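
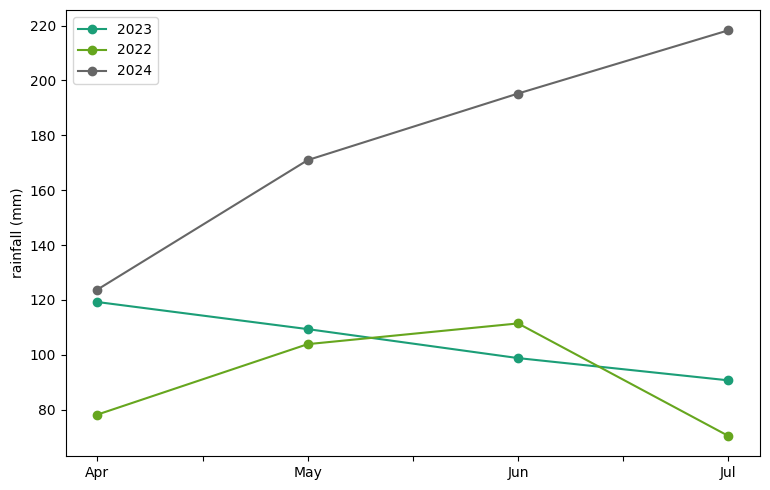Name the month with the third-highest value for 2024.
May

Top 4 for 2024: Jul ≈ 220, Jun ≈ 200, May ≈ 180, Apr ≈ 120.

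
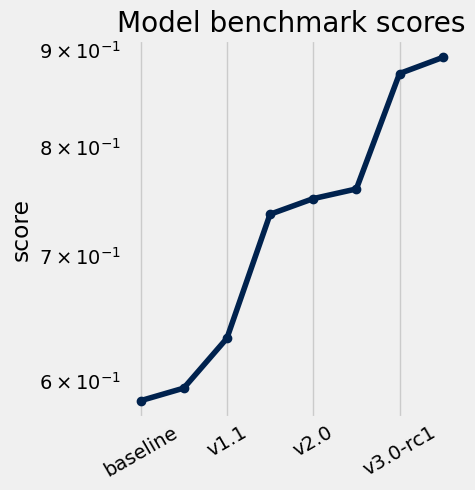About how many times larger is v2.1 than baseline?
v2.1 ≈ 0.75, baseline ≈ 0.60; 0.75/0.60 ≈ 1.25.

≈ 1.25×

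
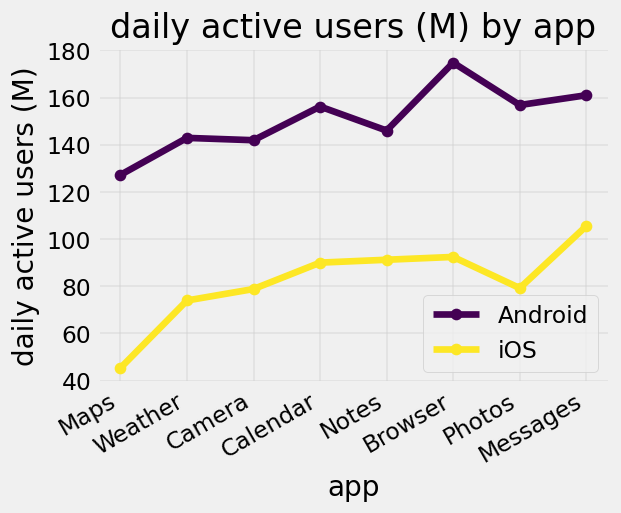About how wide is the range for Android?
≈ 60

Max Browser ≈ 180, min Maps ≈ 120; range ≈ 60.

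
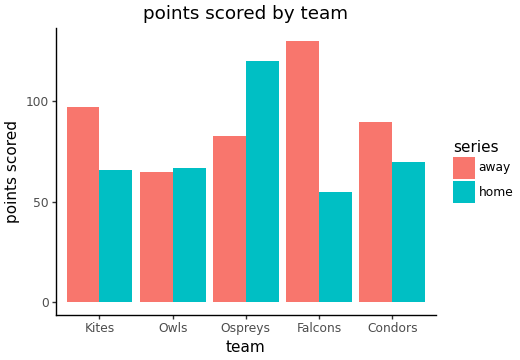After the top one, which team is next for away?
Kites

Top 3 for away: Falcons ≈ 120, Kites ≈ 100, Condors ≈ 80.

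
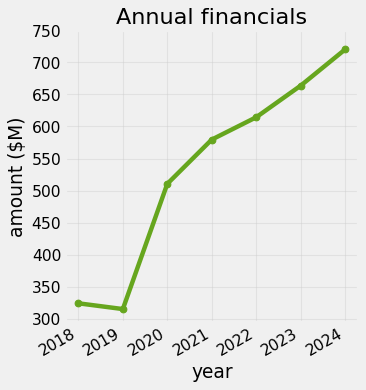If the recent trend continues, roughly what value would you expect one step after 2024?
≈ 750

Last three: 600, 650, 700 → slope ≈ 50/step → next ≈ 750.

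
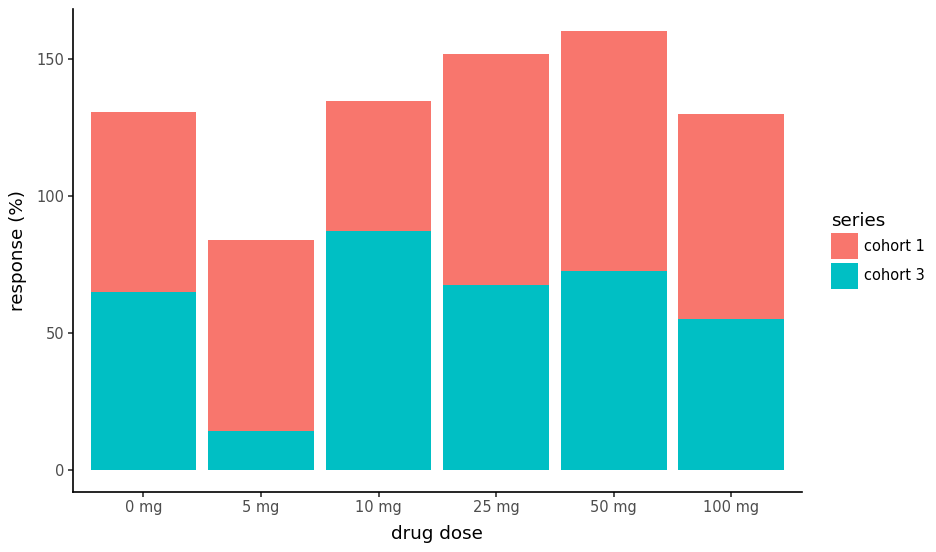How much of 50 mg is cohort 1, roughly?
≈ 80

cohort 1 top ≈ 160, bottom ≈ 80; segment ≈ 80.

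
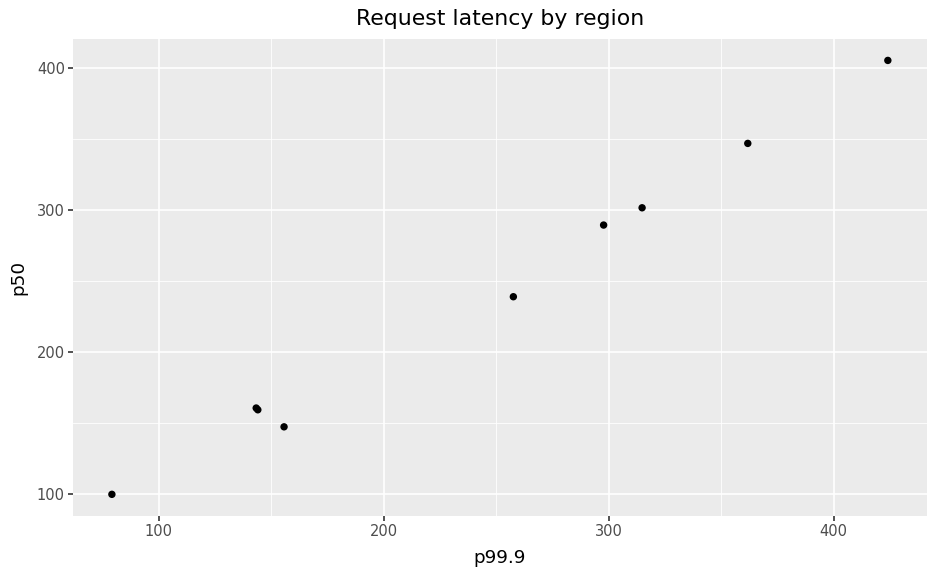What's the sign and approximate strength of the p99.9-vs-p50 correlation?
Points are positively correlated; strong (|r| ≈ 1.0).

positive, strong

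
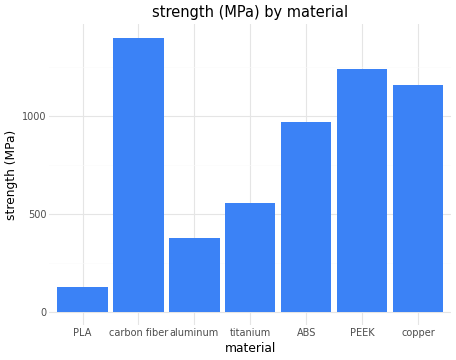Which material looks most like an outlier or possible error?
PLA

PLA ≈ 200; the rest sit between ≈ 400 and ≈ 1400.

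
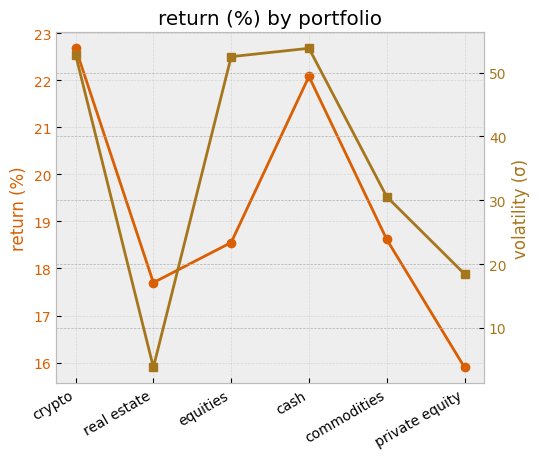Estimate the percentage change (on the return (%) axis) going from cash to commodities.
cash ≈ 22, commodities ≈ 19; (19 − 22) / 22 ≈ -13.6%.

≈ -13.6%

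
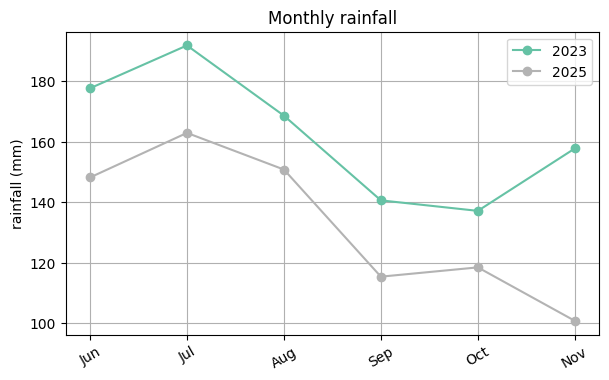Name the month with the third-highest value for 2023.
Aug

Top 4 for 2023: Jul ≈ 190, Jun ≈ 180, Aug ≈ 170, Nov ≈ 160.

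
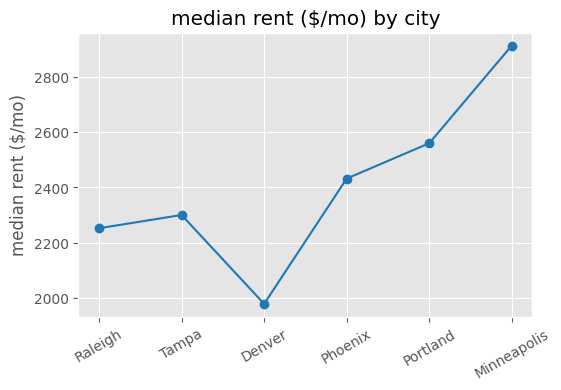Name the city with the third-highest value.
Top 4: Minneapolis ≈ 2900, Portland ≈ 2600, Phoenix ≈ 2400, Tampa ≈ 2300.

Phoenix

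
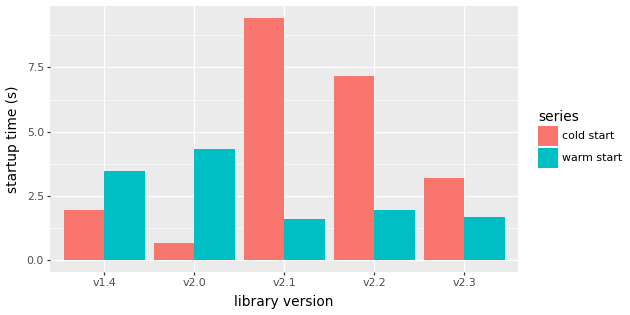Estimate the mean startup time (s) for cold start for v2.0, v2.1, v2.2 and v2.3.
(1 + 9 + 7 + 3) / 4 ≈ 5.

≈ 5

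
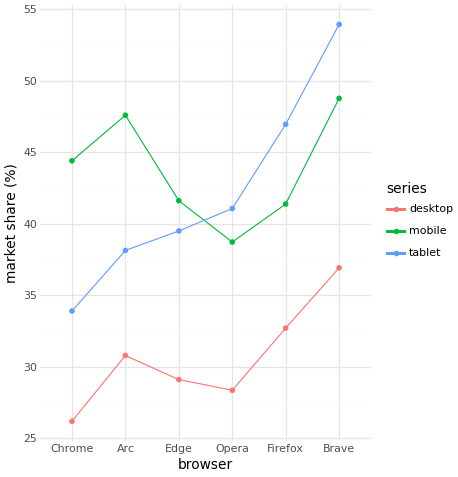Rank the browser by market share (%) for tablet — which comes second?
Top 3 for tablet: Brave ≈ 55, Firefox ≈ 45, Opera ≈ 40.

Firefox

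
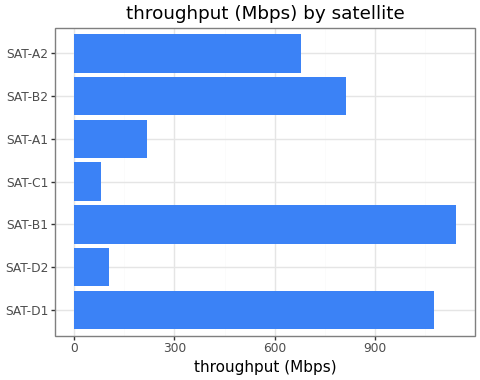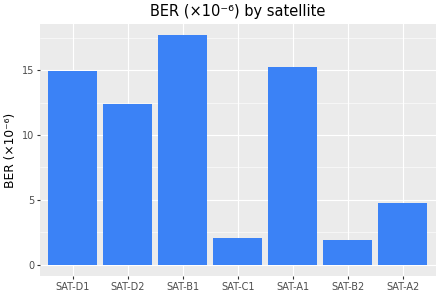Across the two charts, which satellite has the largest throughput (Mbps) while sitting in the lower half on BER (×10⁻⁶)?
Chart 2 median BER (×10⁻⁶) ≈ 12; below-median satellites: SAT-C1, SAT-B2, SAT-A2. Among those, SAT-B2 has the highest throughput (Mbps) (≈ 800).

SAT-B2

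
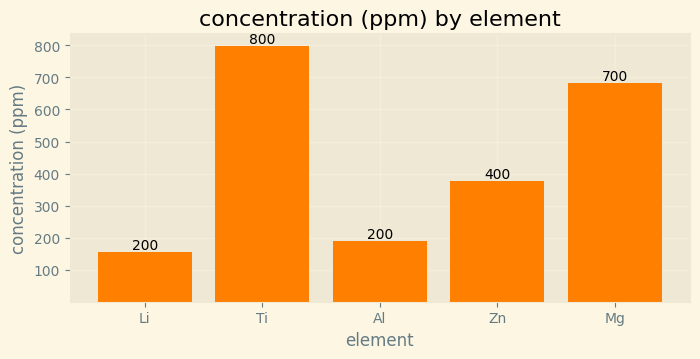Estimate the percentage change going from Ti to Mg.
≈ -12.5%

Ti ≈ 800, Mg ≈ 700; (700 − 800) / 800 ≈ -12.5%.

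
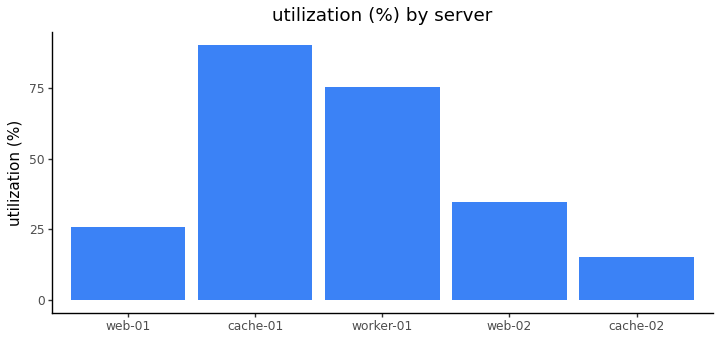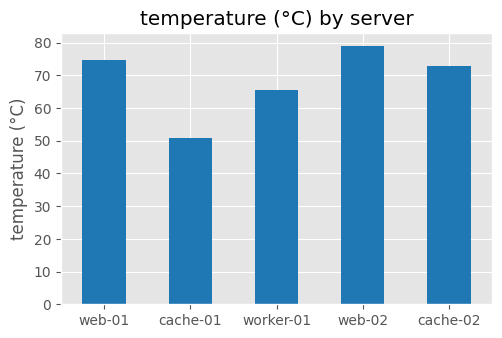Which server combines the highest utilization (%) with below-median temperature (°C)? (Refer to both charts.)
cache-01

Chart 2 median temperature (°C) ≈ 70; below-median servers: cache-01, worker-01. Among those, cache-01 has the highest utilization (%) (≈ 90).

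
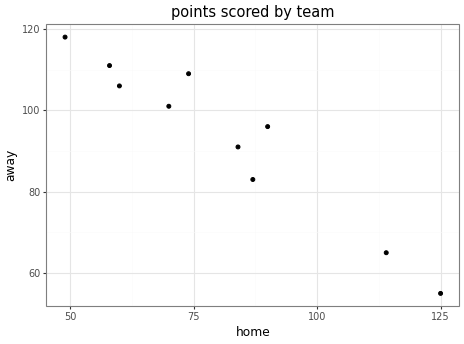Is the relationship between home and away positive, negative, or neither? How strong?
negative, strong

Points are negatively correlated; strong (|r| ≈ 1.0).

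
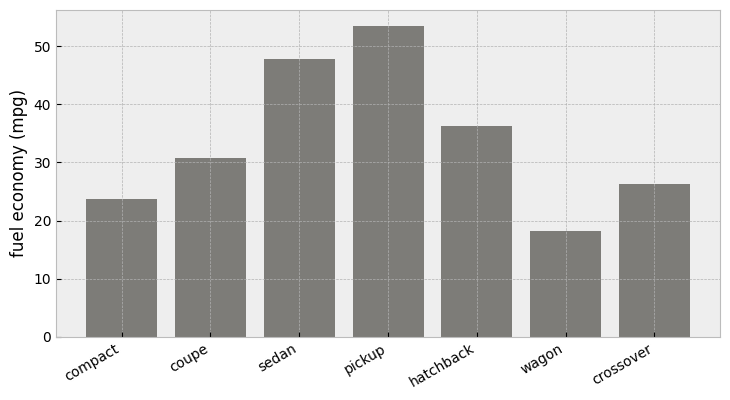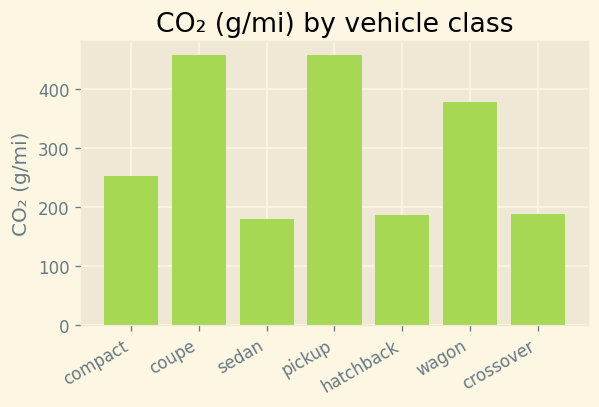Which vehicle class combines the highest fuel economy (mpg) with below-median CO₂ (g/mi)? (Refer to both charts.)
Chart 2 median CO₂ (g/mi) ≈ 250; below-median vehicle classes: sedan, hatchback, crossover. Among those, sedan has the highest fuel economy (mpg) (≈ 50).

sedan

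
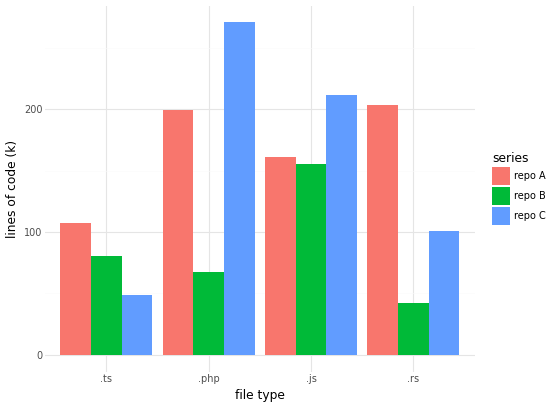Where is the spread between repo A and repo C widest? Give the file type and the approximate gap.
.rs: repo A ≈ 200, repo C ≈ 100 → gap ≈ 100. Next-largest (.php) is only ≈ 75.

.rs, ≈ 100 k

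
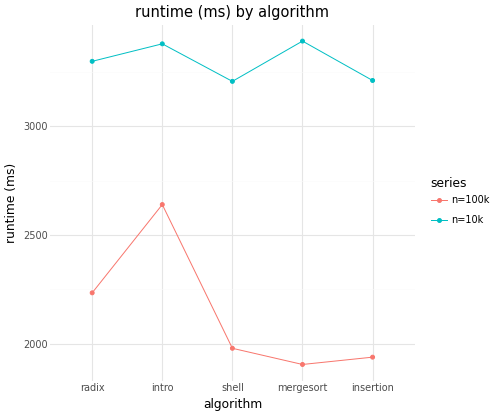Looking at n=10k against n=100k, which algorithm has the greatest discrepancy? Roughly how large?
mergesort, ≈ 1400 ms

mergesort: n=10k ≈ 3400, n=100k ≈ 2000 → gap ≈ 1400. Next-largest (insertion) is only ≈ 1200.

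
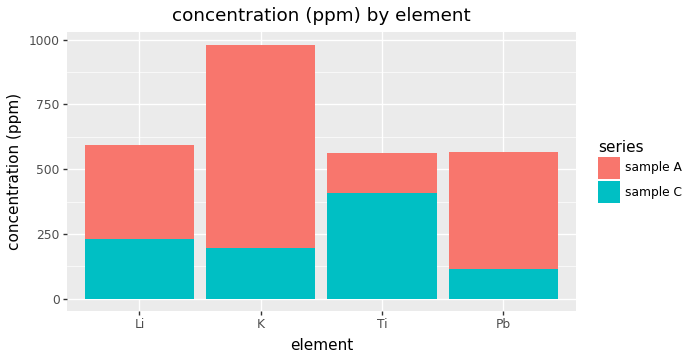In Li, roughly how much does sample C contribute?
≈ 200

sample C top ≈ 200, bottom ≈ 0; segment ≈ 200.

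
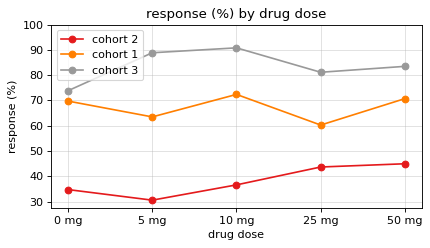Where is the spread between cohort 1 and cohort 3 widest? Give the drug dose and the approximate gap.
5 mg: cohort 1 ≈ 60, cohort 3 ≈ 90 → gap ≈ 30. Next-largest (25 mg) is only ≈ 20.

5 mg, ≈ 30 %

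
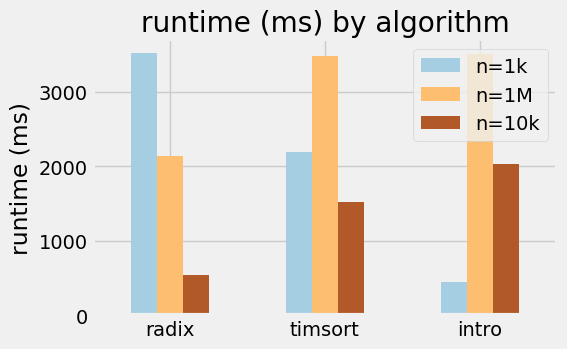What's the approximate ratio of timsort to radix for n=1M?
≈ 1.75×

timsort ≈ 3500, radix ≈ 2000; 3500/2000 ≈ 1.75.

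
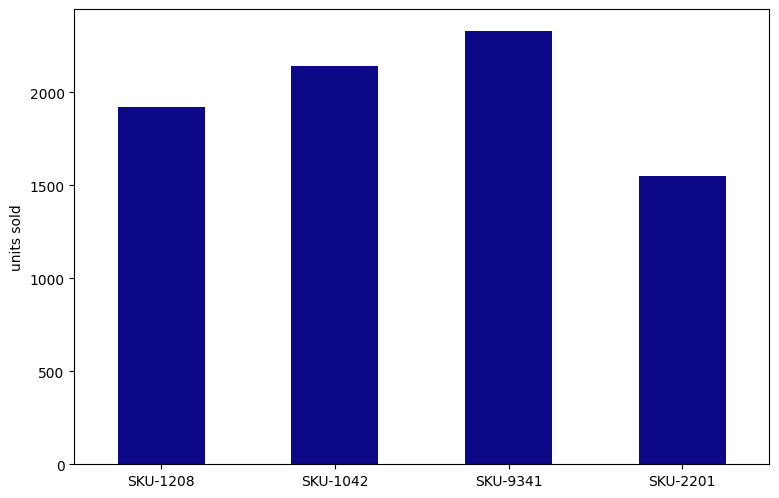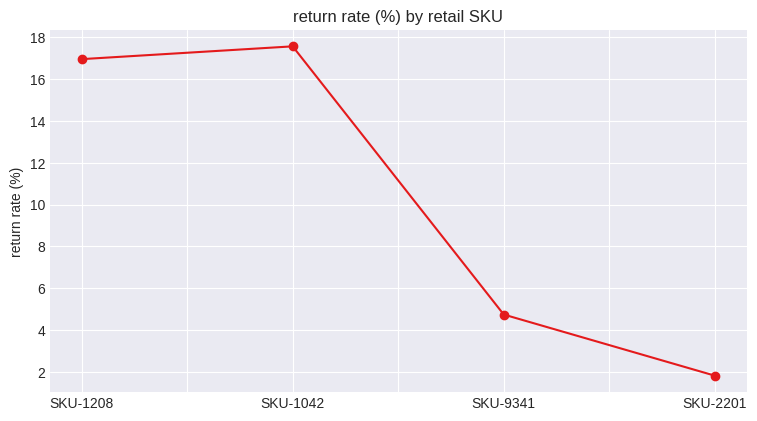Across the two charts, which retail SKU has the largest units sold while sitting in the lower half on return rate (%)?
Chart 2 median return rate (%) ≈ 10; below-median retail SKUs: SKU-9341, SKU-2201. Among those, SKU-9341 has the highest units sold (≈ 2500).

SKU-9341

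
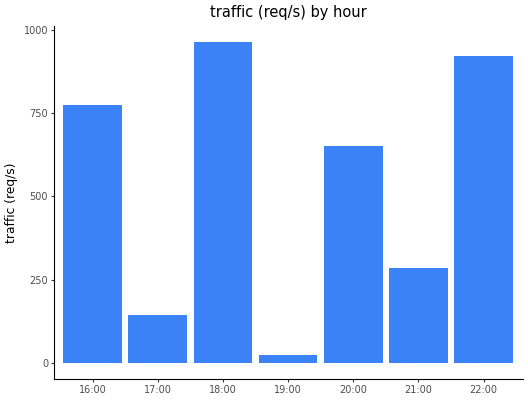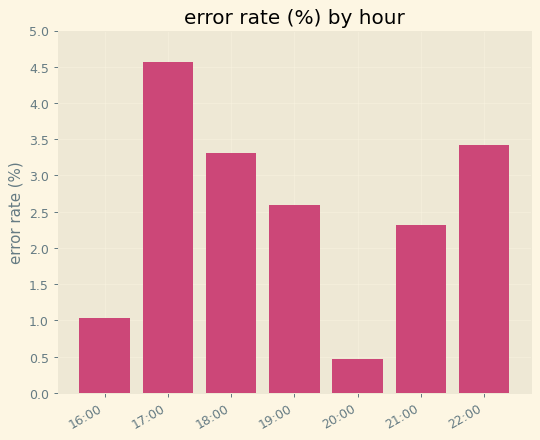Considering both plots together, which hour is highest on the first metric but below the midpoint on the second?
16:00

Chart 2 median error rate (%) ≈ 2.5; below-median hours: 16:00, 20:00, 21:00. Among those, 16:00 has the highest traffic (req/s) (≈ 800).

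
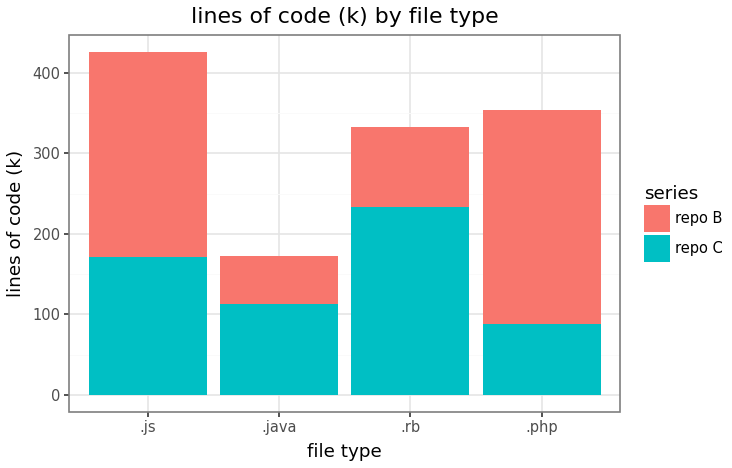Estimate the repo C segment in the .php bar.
repo C top ≈ 100, bottom ≈ 0; segment ≈ 100.

≈ 100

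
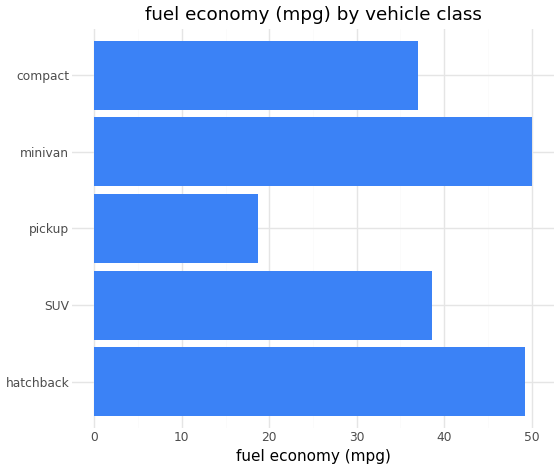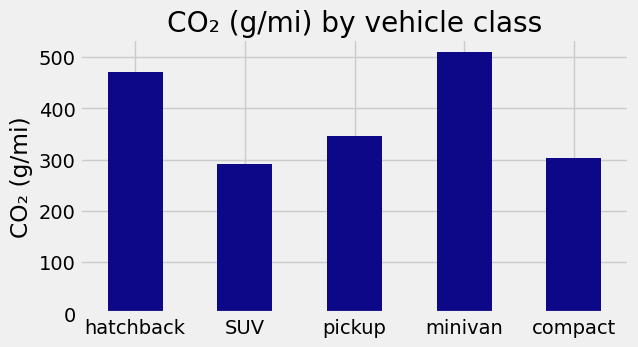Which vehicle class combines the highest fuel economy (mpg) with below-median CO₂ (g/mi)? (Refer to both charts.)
SUV

Chart 2 median CO₂ (g/mi) ≈ 350; below-median vehicle classes: SUV, compact. Among those, SUV has the highest fuel economy (mpg) (≈ 40).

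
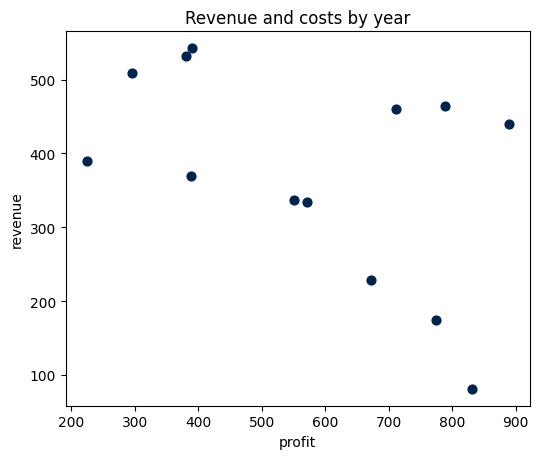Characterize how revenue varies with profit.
Points are negatively correlated; moderate (|r| ≈ 0.5).

negative, moderate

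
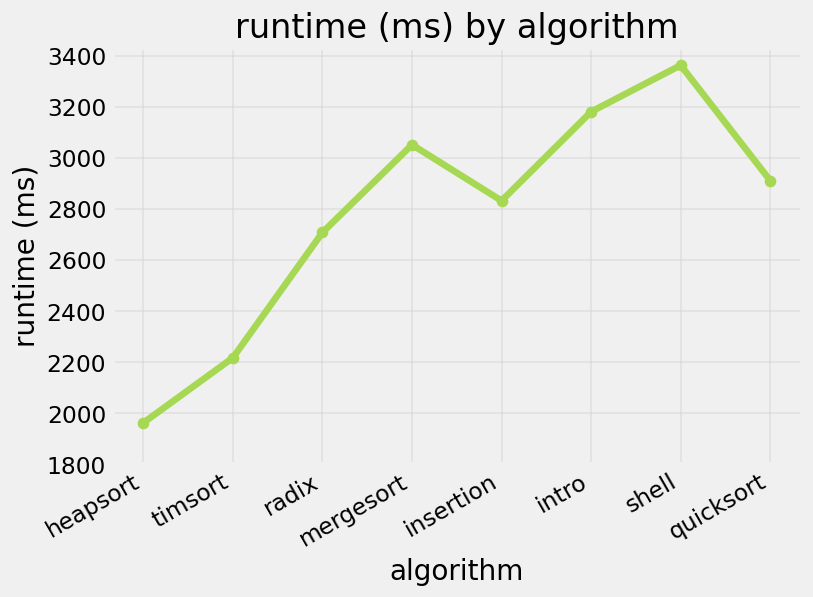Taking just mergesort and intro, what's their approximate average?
≈ 3100

(3000 + 3200) / 2 ≈ 3100.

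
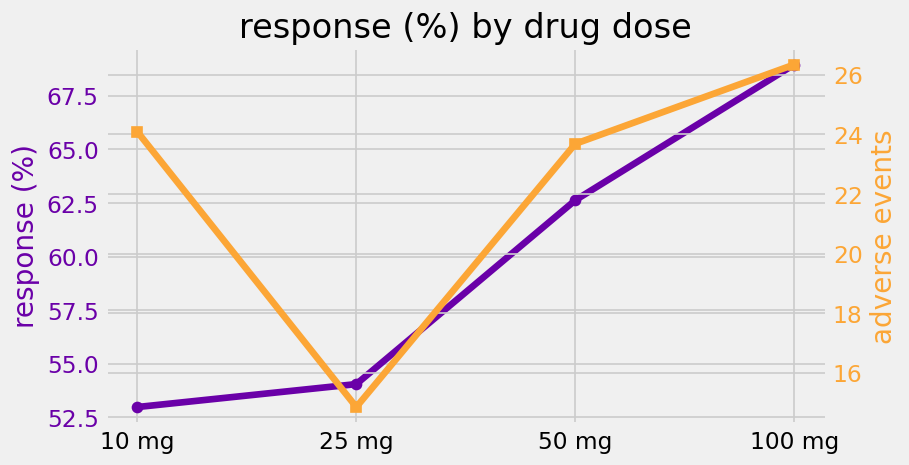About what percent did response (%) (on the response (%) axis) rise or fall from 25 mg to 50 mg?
≈ +14.8%

25 mg ≈ 54, 50 mg ≈ 62; (62 − 54) / 54 ≈ +14.8%.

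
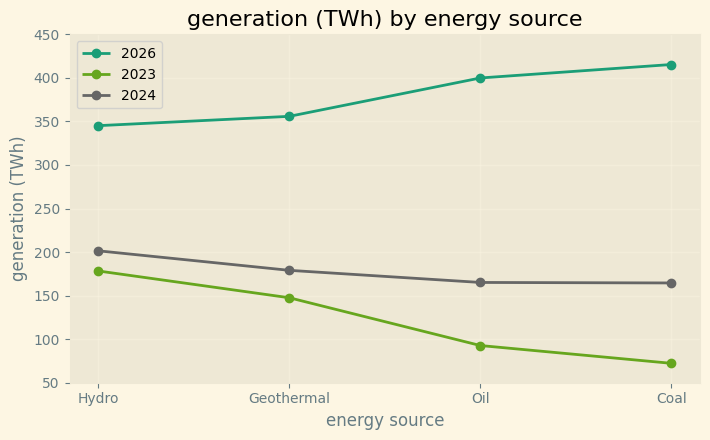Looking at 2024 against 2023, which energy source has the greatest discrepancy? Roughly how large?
Coal, ≈ 100 TWh

Coal: 2024 ≈ 150, 2023 ≈ 50 → gap ≈ 100. Next-largest (Oil) is only ≈ 50.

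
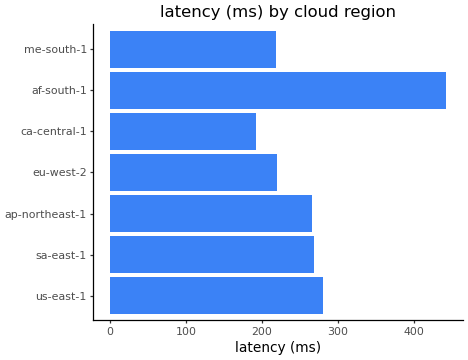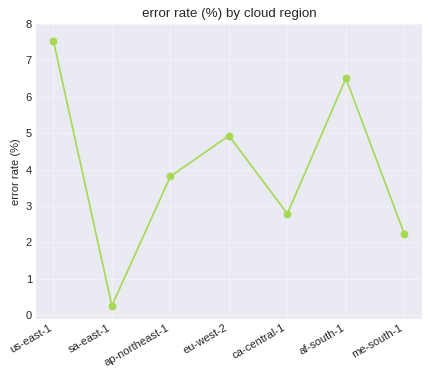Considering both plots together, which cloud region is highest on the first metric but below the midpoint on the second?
sa-east-1

Chart 2 median error rate (%) ≈ 4; below-median cloud regions: sa-east-1, ca-central-1, me-south-1. Among those, sa-east-1 has the highest latency (ms) (≈ 250).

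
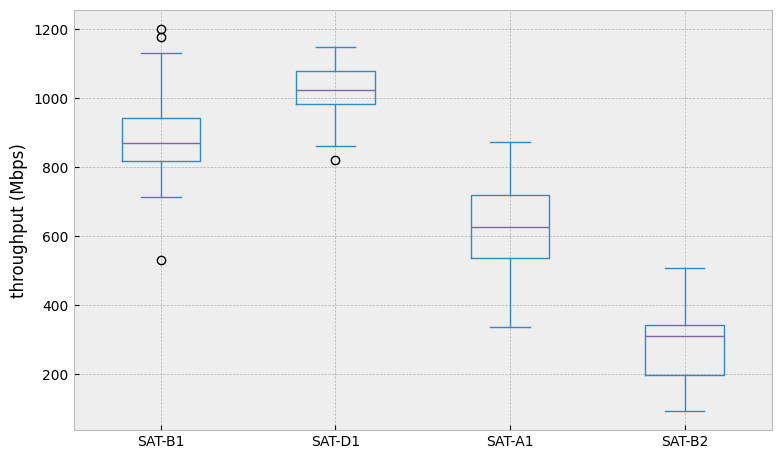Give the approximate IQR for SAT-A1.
≈ 200

Q3 ≈ 700, Q1 ≈ 500; IQR ≈ 200.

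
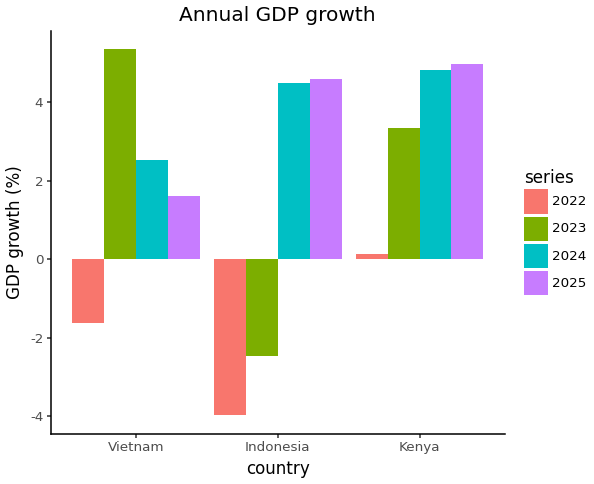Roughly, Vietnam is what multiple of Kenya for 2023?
Vietnam ≈ 5, Kenya ≈ 3; 5/3 ≈ 1.67.

≈ 1.67×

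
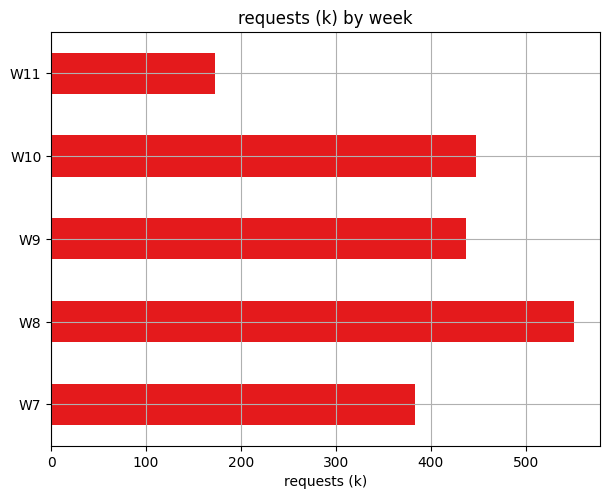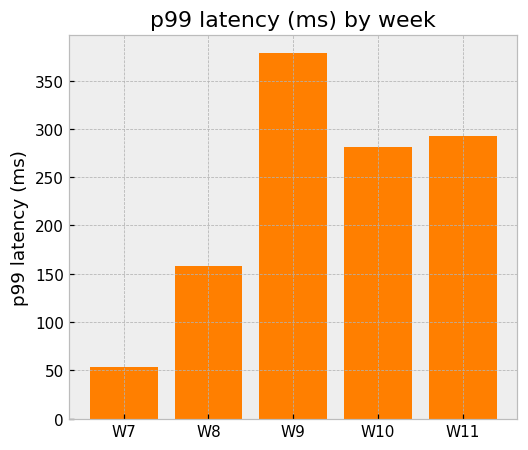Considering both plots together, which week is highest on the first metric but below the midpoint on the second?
Chart 2 median p99 latency (ms) ≈ 300; below-median weeks: W7, W8. Among those, W8 has the highest requests (k) (≈ 600).

W8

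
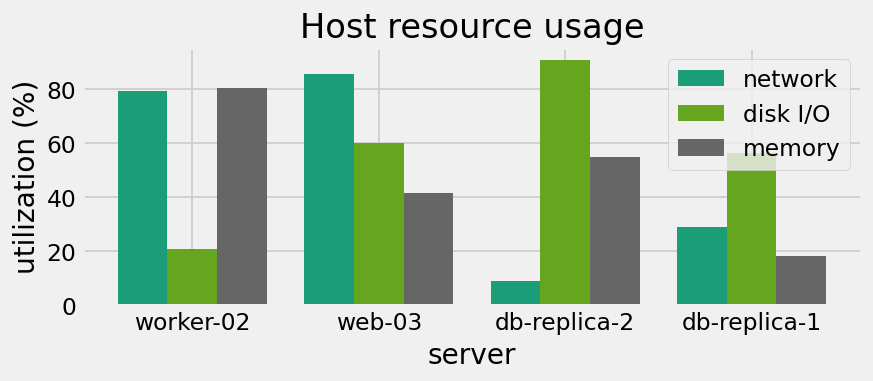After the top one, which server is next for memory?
Top 3 for memory: worker-02 ≈ 80, db-replica-2 ≈ 50, web-03 ≈ 40.

db-replica-2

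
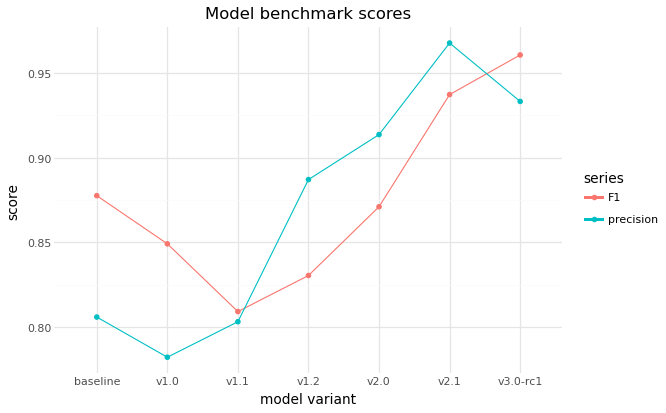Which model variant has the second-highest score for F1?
v2.1

Top 3 for F1: v3.0-rc1 ≈ 0.96, v2.1 ≈ 0.94, baseline ≈ 0.88.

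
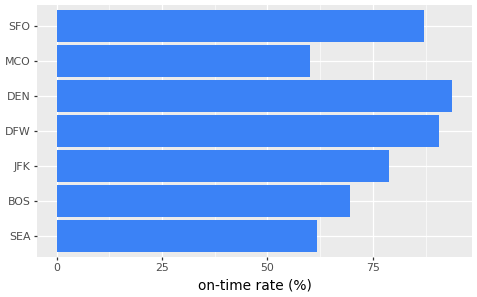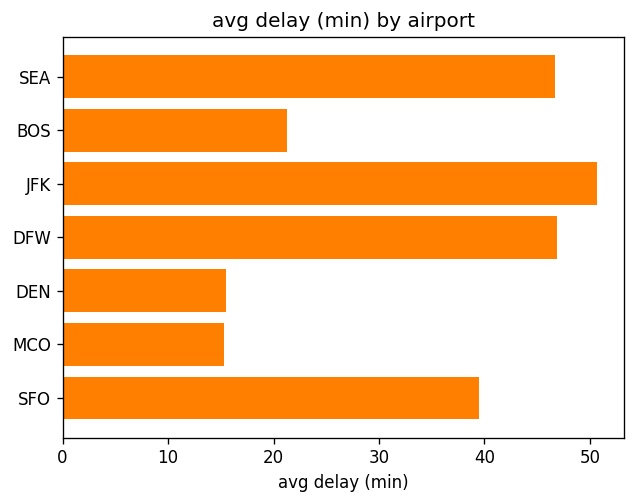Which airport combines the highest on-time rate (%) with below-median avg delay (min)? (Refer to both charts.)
DEN

Chart 2 median avg delay (min) ≈ 40; below-median airports: BOS, DEN, MCO. Among those, DEN has the highest on-time rate (%) (≈ 90).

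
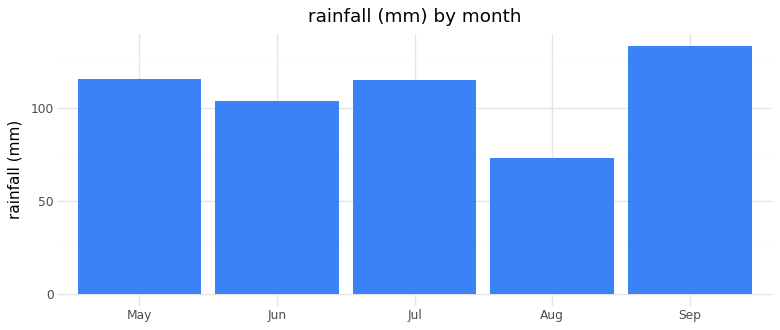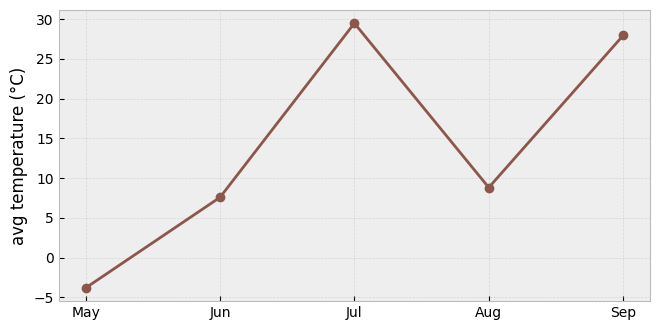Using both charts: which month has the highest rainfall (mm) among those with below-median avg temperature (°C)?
Chart 2 median avg temperature (°C) ≈ 10; below-median months: May, Jun. Among those, May has the highest rainfall (mm) (≈ 120).

May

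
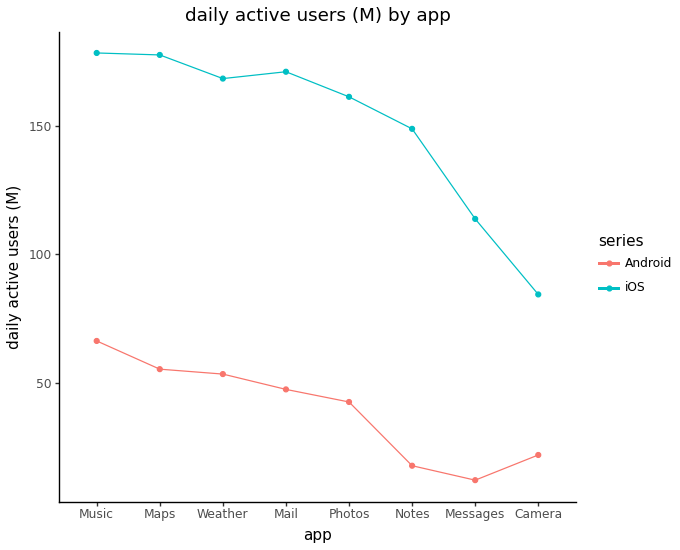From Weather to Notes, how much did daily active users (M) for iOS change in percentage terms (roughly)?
≈ -12.5%

Weather ≈ 160, Notes ≈ 140; (140 − 160) / 160 ≈ -12.5%.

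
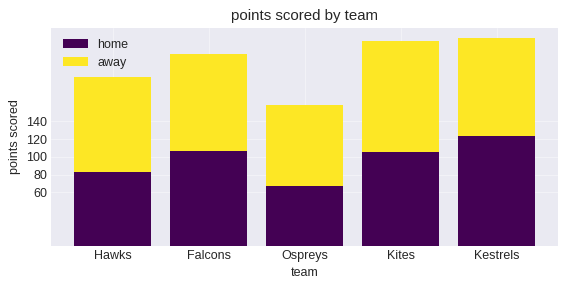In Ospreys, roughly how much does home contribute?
≈ 60

home top ≈ 60, bottom ≈ 0; segment ≈ 60.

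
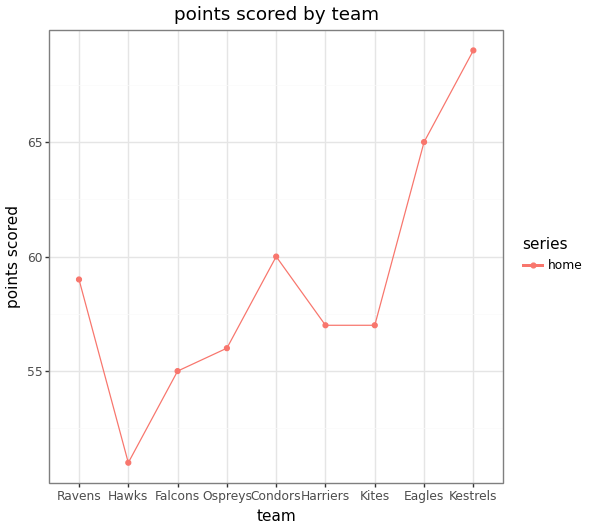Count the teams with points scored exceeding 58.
Above 58: Ravens, Condors, Eagles, Kestrels.

4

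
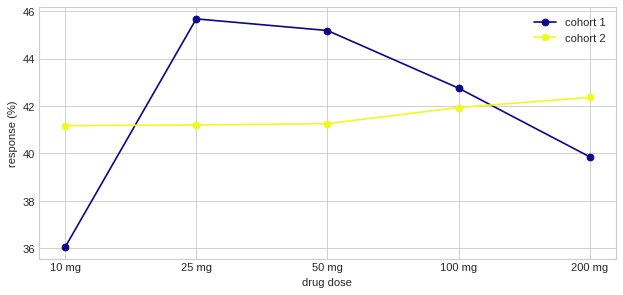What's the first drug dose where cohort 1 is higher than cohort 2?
10 mg: cohort 1 ≈ 36 vs cohort 2 ≈ 41 (not yet); 25 mg: cohort 1 ≈ 46 vs cohort 2 ≈ 41 (first crossover).

25 mg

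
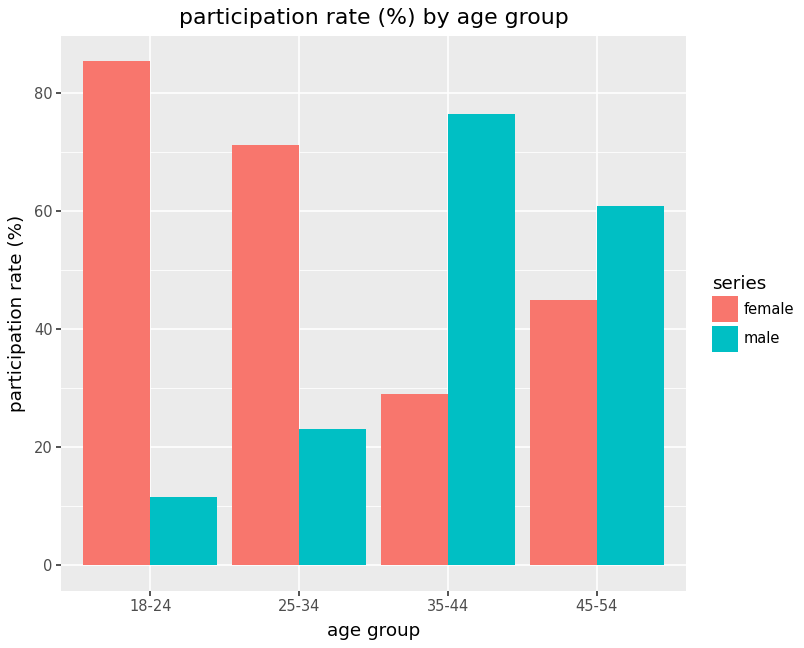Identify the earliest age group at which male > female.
25-34: male ≈ 20 vs female ≈ 70 (not yet); 35-44: male ≈ 80 vs female ≈ 30 (first crossover).

35-44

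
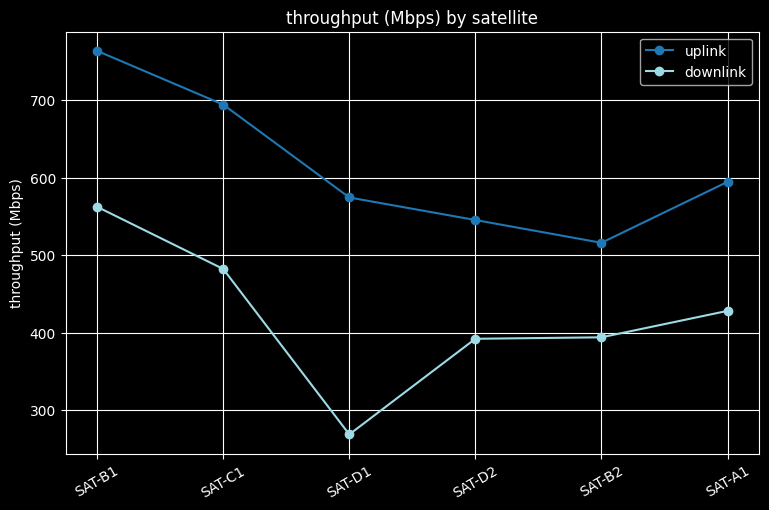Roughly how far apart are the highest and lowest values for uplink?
Max SAT-B1 ≈ 750, min SAT-B2 ≈ 500; range ≈ 250.

≈ 250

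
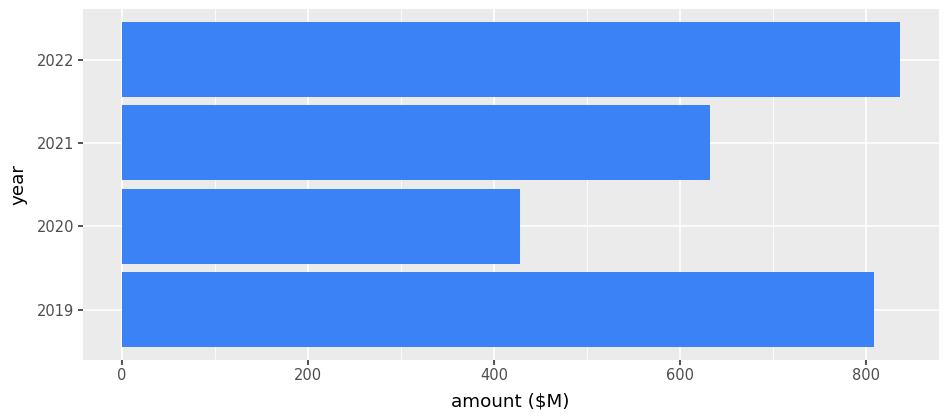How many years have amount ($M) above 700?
Above 700: 2019, 2022.

2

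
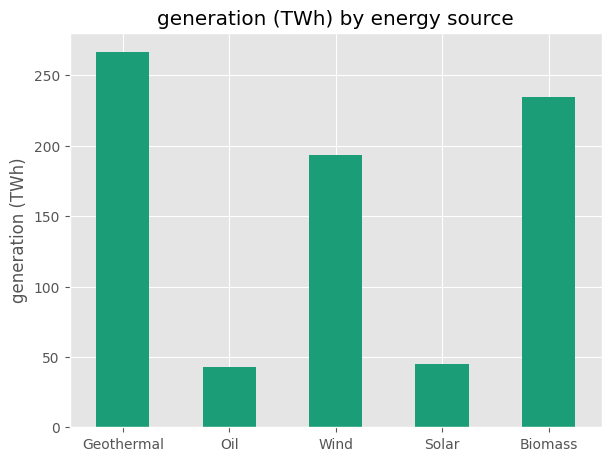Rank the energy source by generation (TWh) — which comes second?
Top 3: Geothermal ≈ 275, Biomass ≈ 225, Wind ≈ 200.

Biomass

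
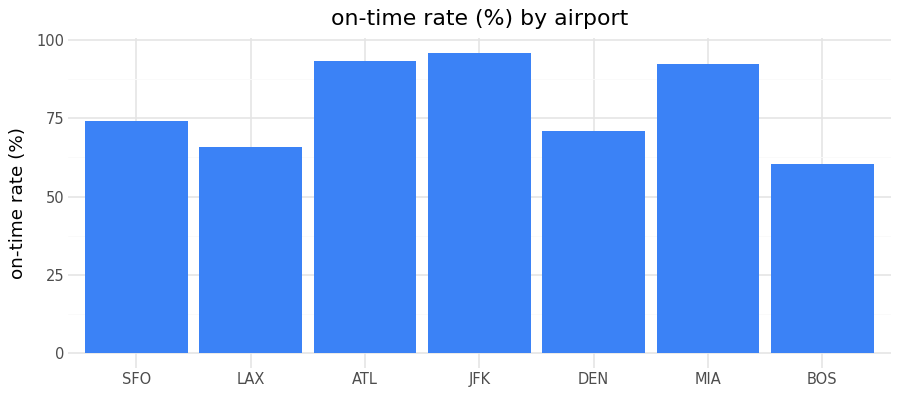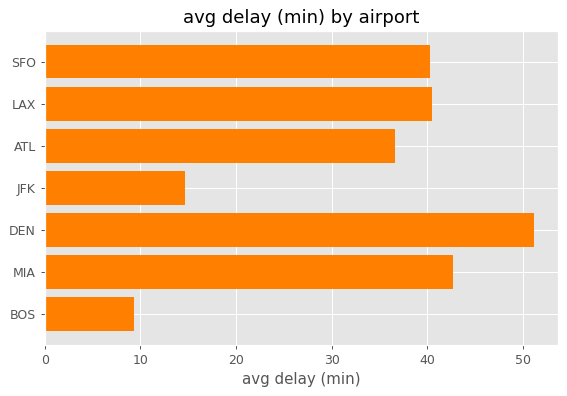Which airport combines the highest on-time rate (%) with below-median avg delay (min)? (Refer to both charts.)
JFK

Chart 2 median avg delay (min) ≈ 40; below-median airports: ATL, JFK, BOS. Among those, JFK has the highest on-time rate (%) (≈ 100).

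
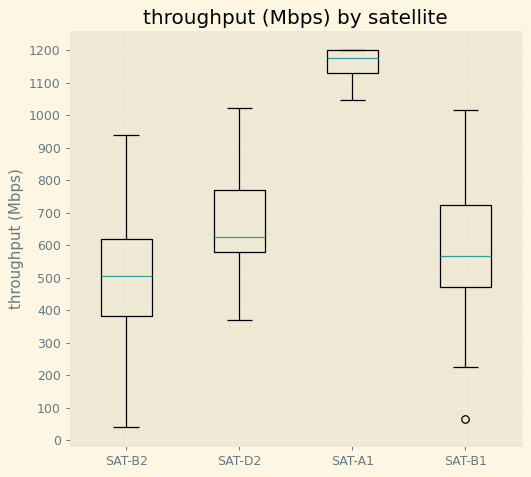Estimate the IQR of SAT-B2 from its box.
Q3 ≈ 600, Q1 ≈ 400; IQR ≈ 200.

≈ 200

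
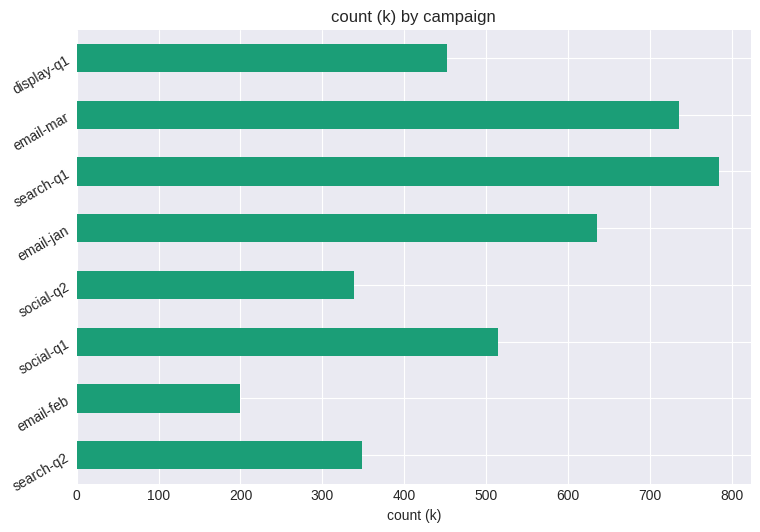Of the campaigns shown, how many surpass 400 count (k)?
Above 400: social-q1, email-jan, search-q1, email-mar, display-q1.

5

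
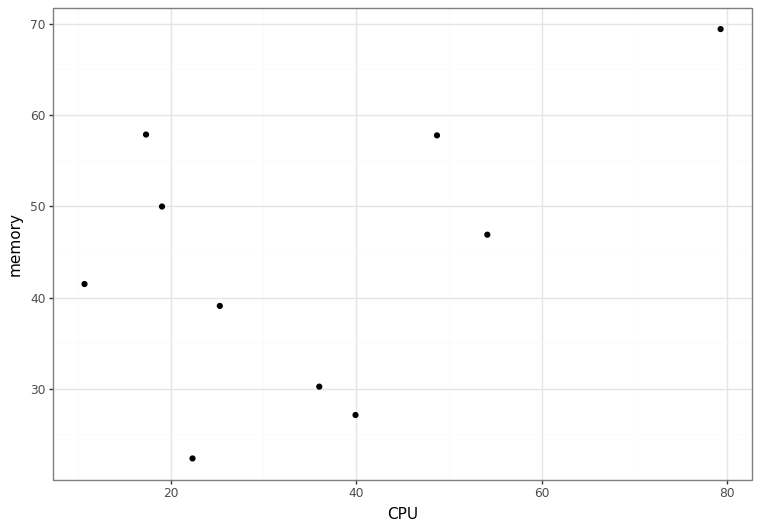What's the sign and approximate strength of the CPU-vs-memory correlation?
Points are positively correlated; moderate (|r| ≈ 0.5).

positive, moderate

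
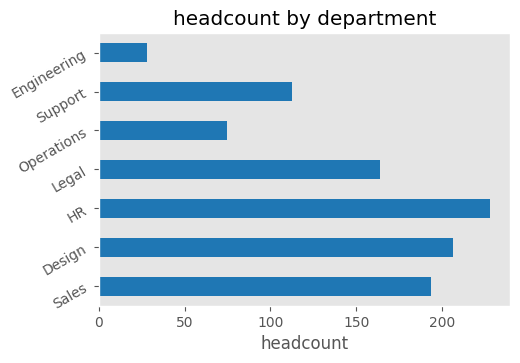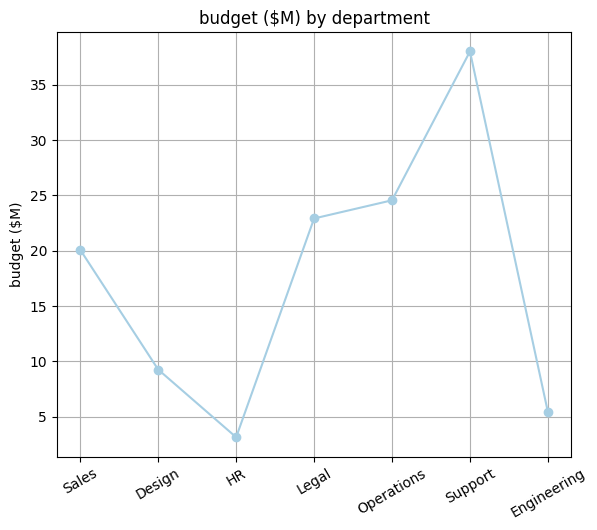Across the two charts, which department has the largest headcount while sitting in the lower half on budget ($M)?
HR

Chart 2 median budget ($M) ≈ 20; below-median departments: Design, HR, Engineering. Among those, HR has the highest headcount (≈ 225).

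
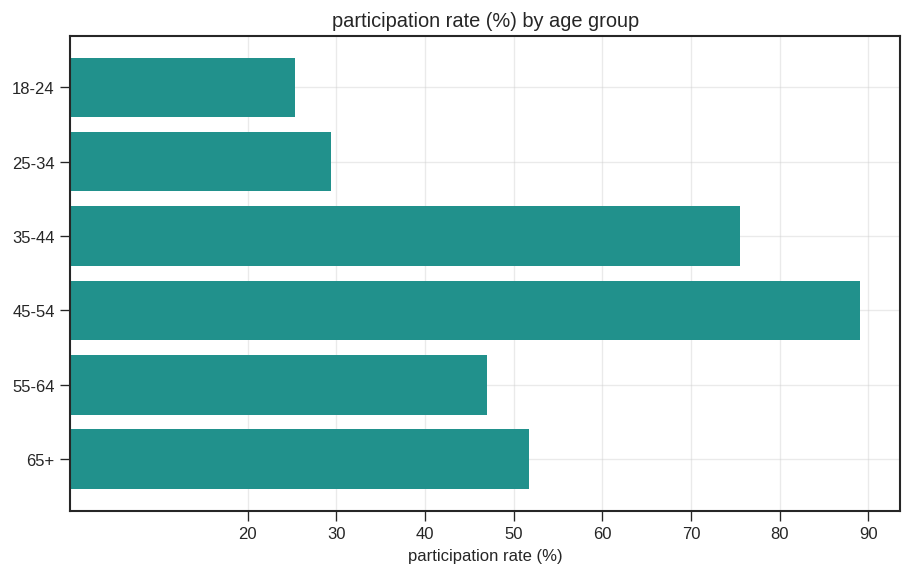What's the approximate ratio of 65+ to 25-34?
65+ ≈ 50, 25-34 ≈ 30; 50/30 ≈ 1.67.

≈ 1.67×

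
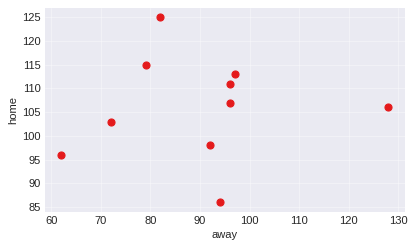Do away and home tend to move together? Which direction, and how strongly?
Points are roughly uncorrelated; weak (|r| ≈ 0.0).

no clear correlation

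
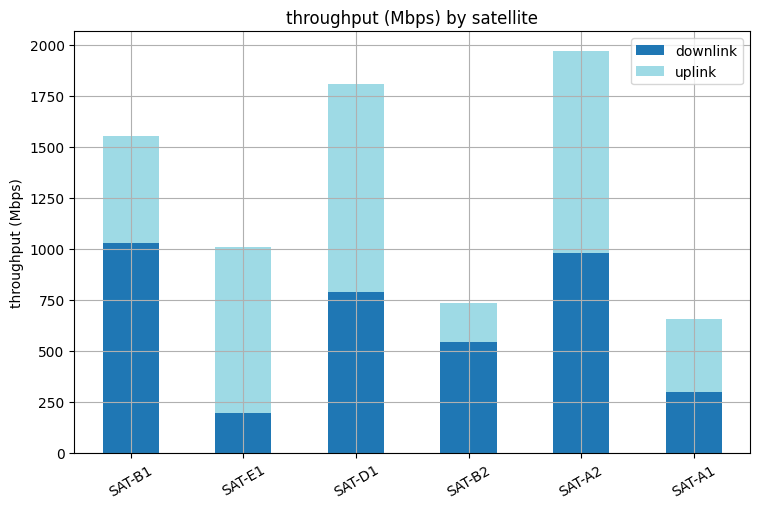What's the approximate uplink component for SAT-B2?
uplink top ≈ 800, bottom ≈ 600; segment ≈ 200.

≈ 200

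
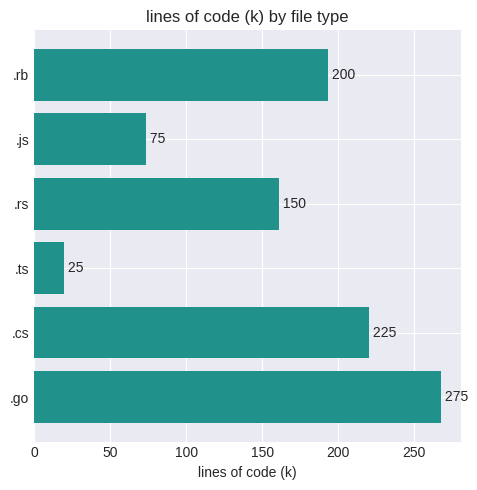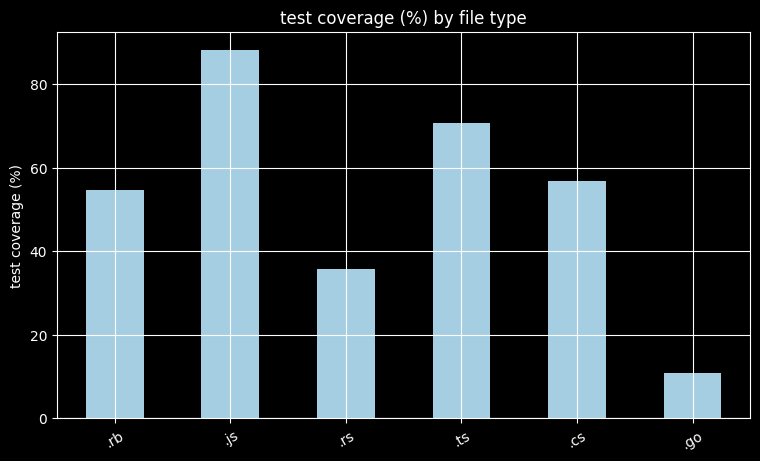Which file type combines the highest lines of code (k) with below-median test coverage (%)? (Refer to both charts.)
.go

Chart 2 median test coverage (%) ≈ 60; below-median file types: .rb, .rs, .go. Among those, .go has the highest lines of code (k) (≈ 275).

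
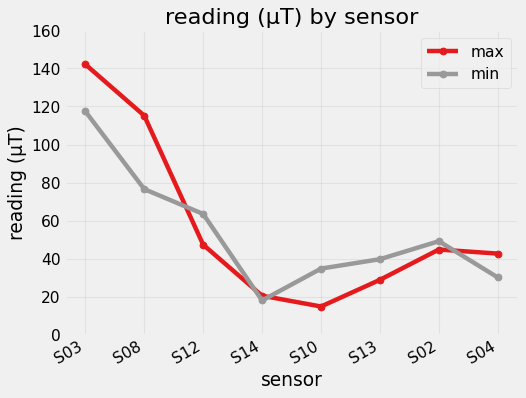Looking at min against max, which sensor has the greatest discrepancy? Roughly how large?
S08: min ≈ 80, max ≈ 120 → gap ≈ 40. Next-largest (S03) is only ≈ 20.

S08, ≈ 40 µT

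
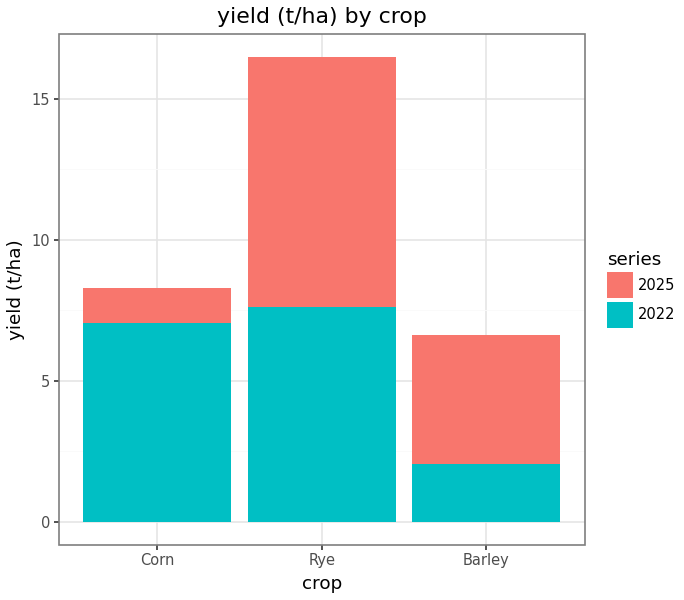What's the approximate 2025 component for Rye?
2025 top ≈ 16, bottom ≈ 8; segment ≈ 8.

≈ 8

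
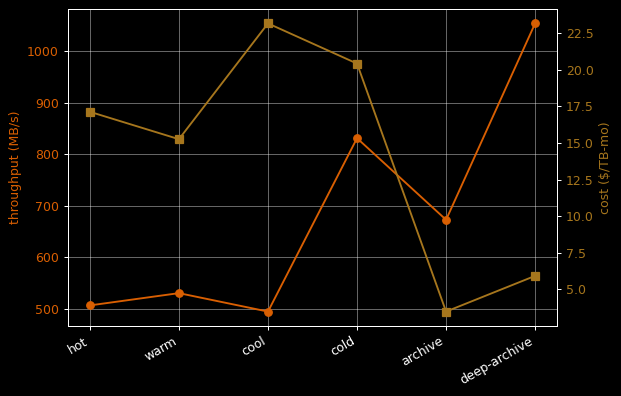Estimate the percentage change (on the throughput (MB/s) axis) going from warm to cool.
warm ≈ 550, cool ≈ 500; (500 − 550) / 550 ≈ -9.1%.

≈ -9.1%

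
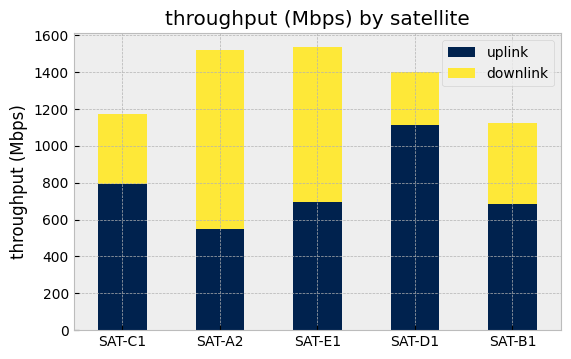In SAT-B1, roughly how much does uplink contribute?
uplink top ≈ 600, bottom ≈ 0; segment ≈ 600.

≈ 600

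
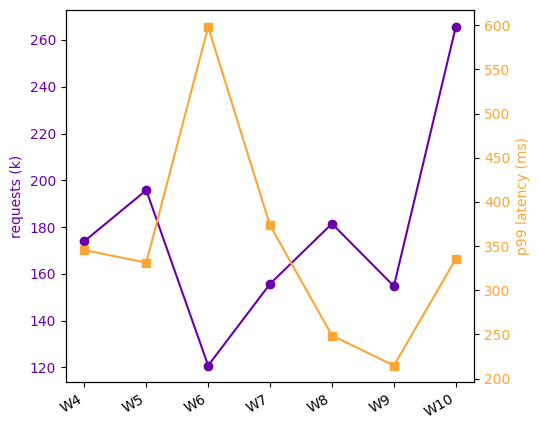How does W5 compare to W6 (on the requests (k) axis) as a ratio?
≈ 1.67×

W5 ≈ 200, W6 ≈ 120; 200/120 ≈ 1.67.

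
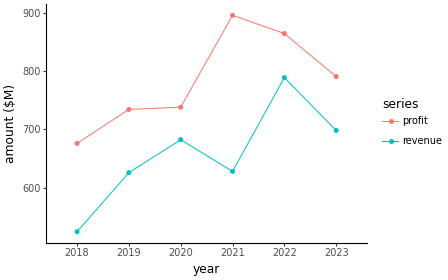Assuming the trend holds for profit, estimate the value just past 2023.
≈ 750

Last three: 900, 850, 800 → slope ≈ -50/step → next ≈ 750.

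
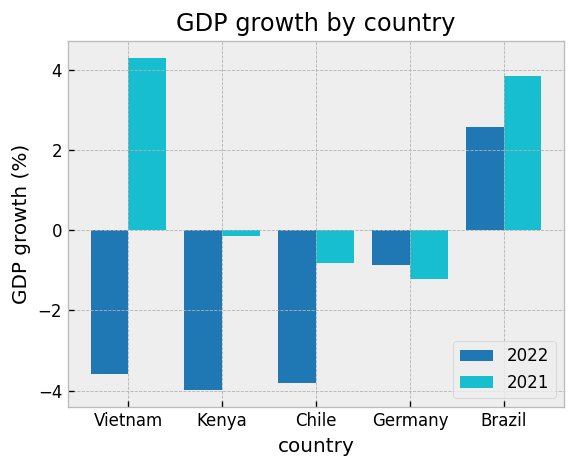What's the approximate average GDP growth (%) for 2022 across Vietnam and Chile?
≈ -4

(-4 + -4) / 2 ≈ -4.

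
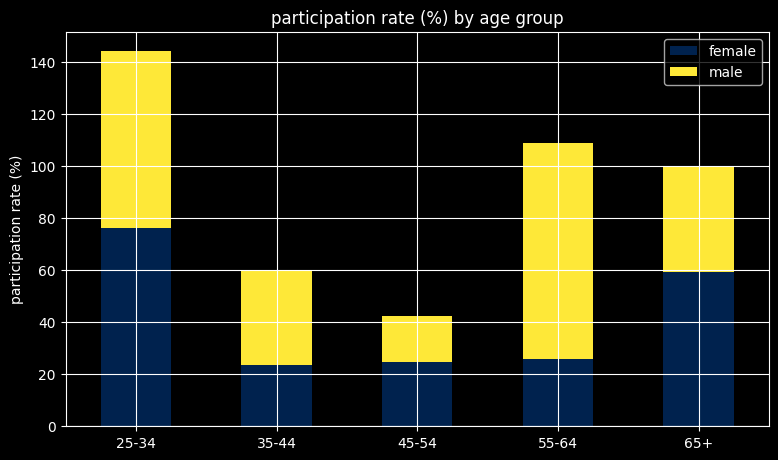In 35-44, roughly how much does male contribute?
≈ 40

male top ≈ 60, bottom ≈ 20; segment ≈ 40.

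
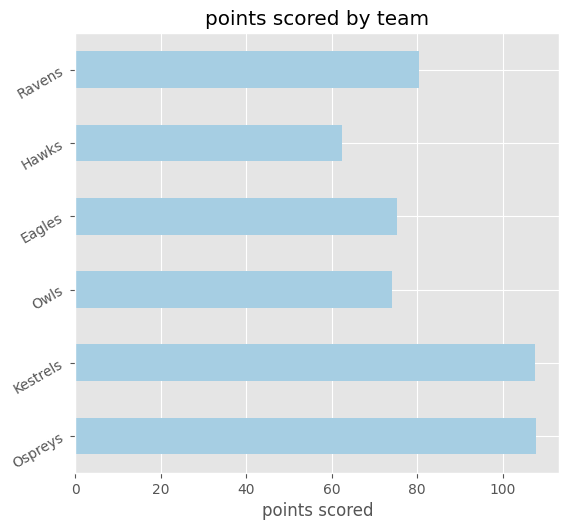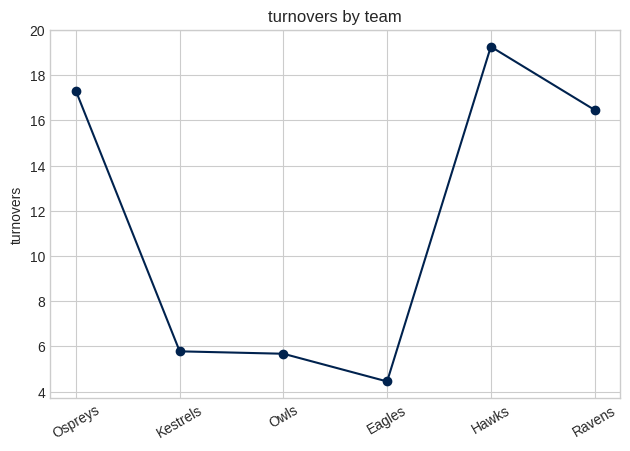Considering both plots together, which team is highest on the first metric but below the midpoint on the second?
Chart 2 median turnovers ≈ 12; below-median teams: Kestrels, Owls, Eagles. Among those, Kestrels has the highest points scored (≈ 110).

Kestrels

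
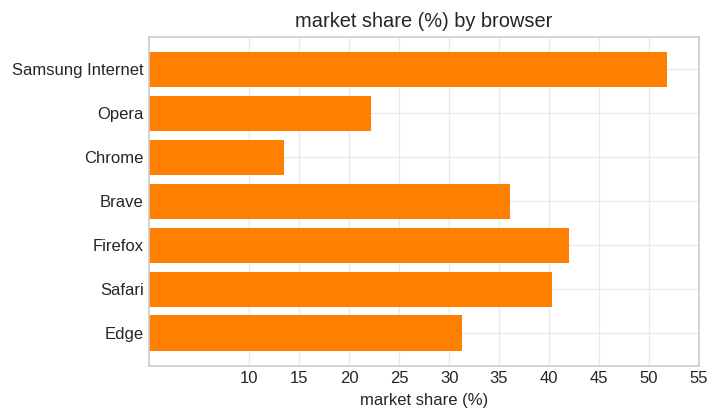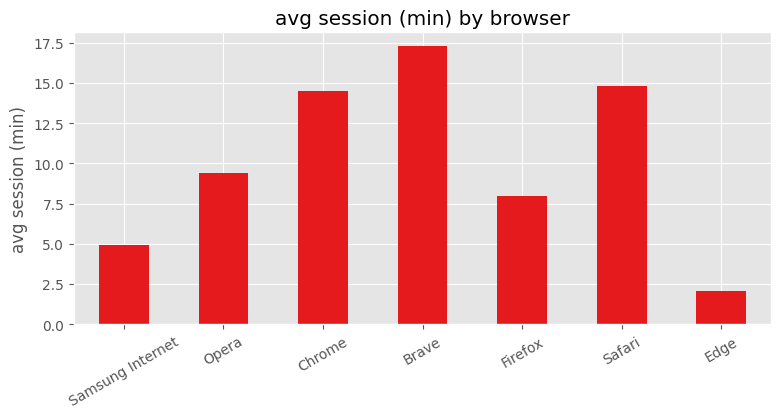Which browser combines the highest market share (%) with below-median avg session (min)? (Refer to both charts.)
Chart 2 median avg session (min) ≈ 10; below-median browsers: Samsung Internet, Firefox, Edge. Among those, Samsung Internet has the highest market share (%) (≈ 50).

Samsung Internet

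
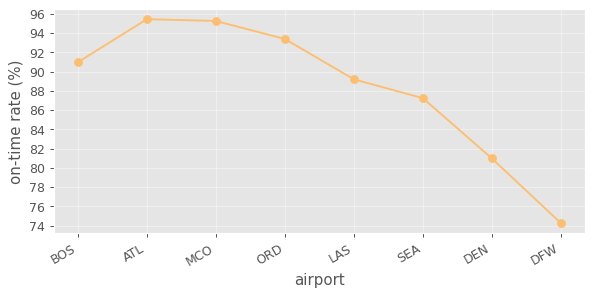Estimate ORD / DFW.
ORD ≈ 94, DFW ≈ 74; 94/74 ≈ 1.27.

≈ 1.27×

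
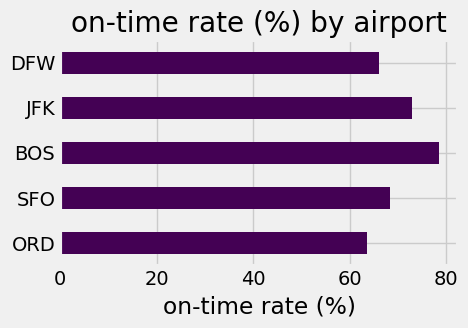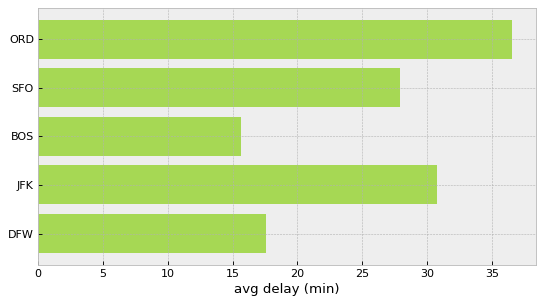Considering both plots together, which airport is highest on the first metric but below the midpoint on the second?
BOS

Chart 2 median avg delay (min) ≈ 30; below-median airports: BOS, DFW. Among those, BOS has the highest on-time rate (%) (≈ 80).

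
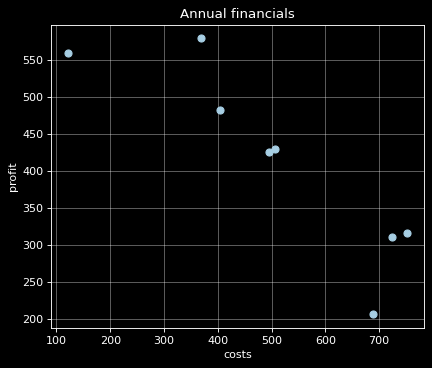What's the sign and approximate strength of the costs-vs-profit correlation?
negative, strong

Points are negatively correlated; strong (|r| ≈ 0.9).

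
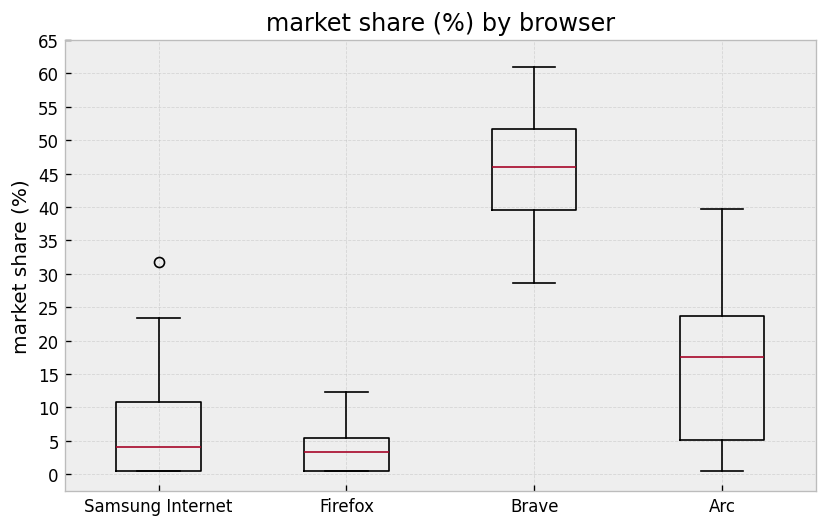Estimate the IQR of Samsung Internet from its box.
≈ 10

Q3 ≈ 10, Q1 ≈ 0; IQR ≈ 10.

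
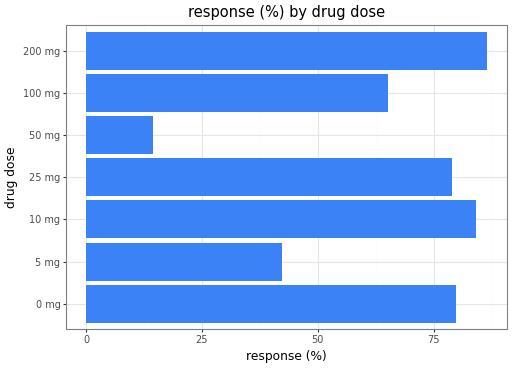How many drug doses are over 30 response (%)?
6

Above 30: 0 mg, 5 mg, 10 mg, 25 mg, 100 mg, 200 mg.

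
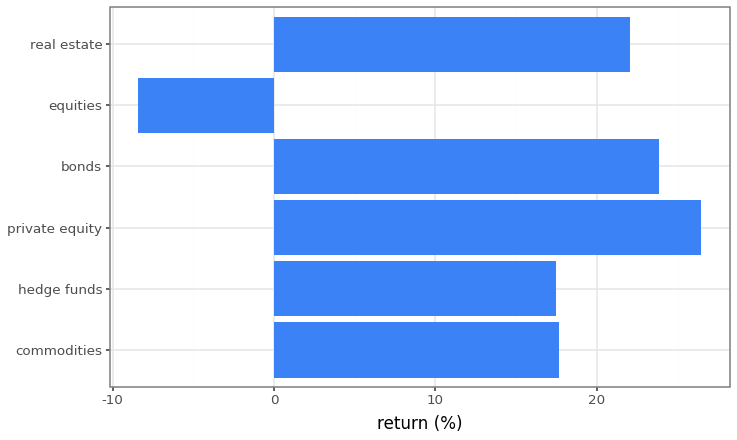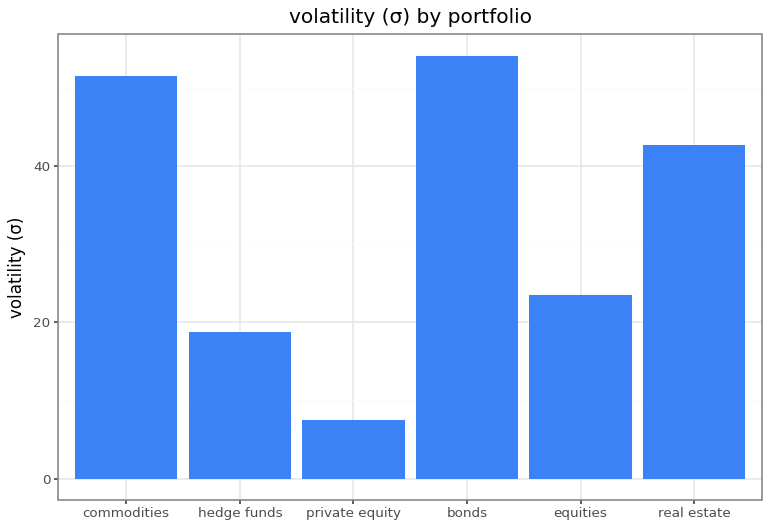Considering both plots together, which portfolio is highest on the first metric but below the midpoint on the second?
private equity

Chart 2 median volatility (σ) ≈ 35; below-median portfolios: hedge funds, private equity, equities. Among those, private equity has the highest return (%) (≈ 25).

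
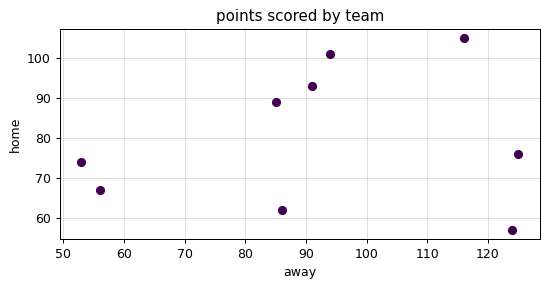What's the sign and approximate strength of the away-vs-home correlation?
Points are roughly uncorrelated; weak (|r| ≈ 0.1).

no clear correlation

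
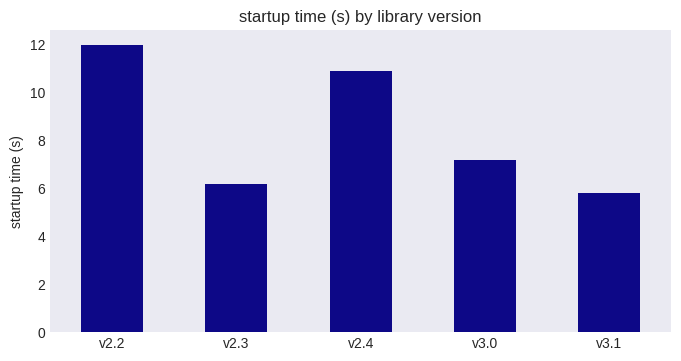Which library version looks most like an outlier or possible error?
v2.2

v2.2 ≈ 12; the rest sit between ≈ 6 and ≈ 11.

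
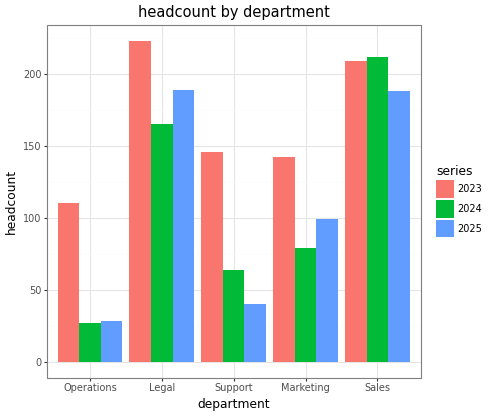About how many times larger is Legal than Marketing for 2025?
≈ 1.8×

Legal ≈ 180, Marketing ≈ 100; 180/100 ≈ 1.8.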